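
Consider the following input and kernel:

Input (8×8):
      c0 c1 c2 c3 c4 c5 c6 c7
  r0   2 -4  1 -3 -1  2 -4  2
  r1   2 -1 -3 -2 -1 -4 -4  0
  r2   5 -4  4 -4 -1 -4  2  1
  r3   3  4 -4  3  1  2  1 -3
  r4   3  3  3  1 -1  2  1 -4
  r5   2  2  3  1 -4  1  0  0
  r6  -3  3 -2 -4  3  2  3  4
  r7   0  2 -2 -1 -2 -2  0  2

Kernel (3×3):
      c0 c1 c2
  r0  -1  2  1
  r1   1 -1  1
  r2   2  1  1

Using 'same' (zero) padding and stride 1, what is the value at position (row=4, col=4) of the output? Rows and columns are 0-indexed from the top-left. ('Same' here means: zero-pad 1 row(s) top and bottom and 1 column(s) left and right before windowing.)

The receptive field on the zero-padded input at this output position is [3 1 2 / 1 -1 2 / 1 -4 1]. Elementwise product with the kernel and sum: 3·-1 + 1·2 + 2·1 + 1·1 + -1·-1 + 2·1 + 1·2 + -4·1 + 1·1.

4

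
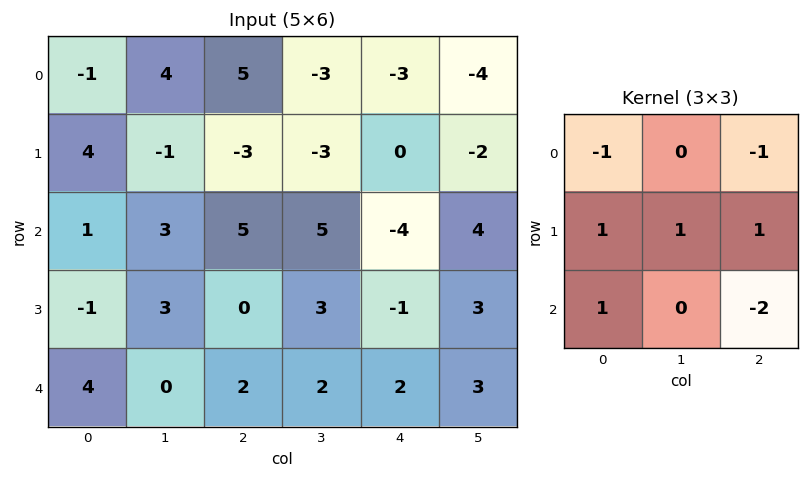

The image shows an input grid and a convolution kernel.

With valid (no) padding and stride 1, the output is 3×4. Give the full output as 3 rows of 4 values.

Output[0,0]: The receptive field on the input at this output position is [-1 4 5 / 4 -1 -3 / 1 3 5]. Elementwise product with the kernel and sum: -1·-1 + 5·-1 + 4·1 + -1·1 + -3·1 + 1·1 + 5·-2.

-13 -15 5 -1
7 14 11 7
-4 -6 -1 -8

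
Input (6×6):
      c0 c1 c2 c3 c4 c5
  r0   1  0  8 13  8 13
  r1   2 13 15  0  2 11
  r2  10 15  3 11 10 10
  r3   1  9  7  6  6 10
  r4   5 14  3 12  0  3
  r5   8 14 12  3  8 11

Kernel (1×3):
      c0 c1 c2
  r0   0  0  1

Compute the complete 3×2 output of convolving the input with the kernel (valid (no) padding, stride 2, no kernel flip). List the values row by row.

Output[0,0]: The receptive field on the input at this output position is [1 0 8]. Elementwise product with the kernel and sum: 8·1.
Output[0,1]: The receptive field on the input at this output position is [8 13 8]. Elementwise product with the kernel and sum: 8·1.

8 8
3 10
3 0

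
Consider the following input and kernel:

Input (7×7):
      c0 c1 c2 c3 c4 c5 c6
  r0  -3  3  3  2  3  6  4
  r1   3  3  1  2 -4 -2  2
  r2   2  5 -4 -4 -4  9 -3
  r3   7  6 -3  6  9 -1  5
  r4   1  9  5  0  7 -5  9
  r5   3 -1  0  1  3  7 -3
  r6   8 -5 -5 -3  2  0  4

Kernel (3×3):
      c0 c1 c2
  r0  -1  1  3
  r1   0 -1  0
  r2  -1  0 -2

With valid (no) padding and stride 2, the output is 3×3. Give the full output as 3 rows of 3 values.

18 18 27
-26 -37 -20
26 16 -2

Output[0,0]: The receptive field on the input at this output position is [-3 3 3 / 3 3 1 / 2 5 -4]. Elementwise product with the kernel and sum: -3·-1 + 3·1 + 3·3 + 3·-1 + 2·-1 + -4·-2.
Output[0,1]: The receptive field on the input at this output position is [3 2 3 / 1 2 -4 / -4 -4 -4]. Elementwise product with the kernel and sum: 3·-1 + 2·1 + 3·3 + 2·-1 + -4·-1 + -4·-2.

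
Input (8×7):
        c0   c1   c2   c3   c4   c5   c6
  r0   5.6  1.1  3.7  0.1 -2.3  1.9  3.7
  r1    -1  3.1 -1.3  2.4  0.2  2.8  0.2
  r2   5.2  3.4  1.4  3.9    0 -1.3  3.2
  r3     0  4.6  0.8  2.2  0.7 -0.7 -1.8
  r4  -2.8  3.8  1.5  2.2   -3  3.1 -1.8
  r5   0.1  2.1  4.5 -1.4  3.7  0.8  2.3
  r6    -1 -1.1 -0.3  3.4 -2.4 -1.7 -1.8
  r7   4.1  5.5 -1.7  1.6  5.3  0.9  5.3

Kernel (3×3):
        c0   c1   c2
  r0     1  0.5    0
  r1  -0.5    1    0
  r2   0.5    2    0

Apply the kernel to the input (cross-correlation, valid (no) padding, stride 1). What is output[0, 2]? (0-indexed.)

The receptive field on the input at this output position is [3.7 0.1 -2.3 / -1.3 2.4 0.2 / 1.4 3.9 0]. Elementwise product with the kernel and sum: 3.7·1 + 0.1·0.5 + -1.3·-0.5 + 2.4·1 + 1.4·0.5 + 3.9·2.

15.3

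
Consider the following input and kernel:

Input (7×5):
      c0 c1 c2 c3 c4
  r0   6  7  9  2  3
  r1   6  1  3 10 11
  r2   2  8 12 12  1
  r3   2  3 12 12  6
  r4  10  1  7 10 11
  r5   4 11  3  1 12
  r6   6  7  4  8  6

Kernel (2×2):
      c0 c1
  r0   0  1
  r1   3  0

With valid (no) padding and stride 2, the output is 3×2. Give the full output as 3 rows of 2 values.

Output[0,0]: The receptive field on the input at this output position is [6 7 / 6 1]. Elementwise product with the kernel and sum: 7·1 + 6·3.

25 11
14 48
13 19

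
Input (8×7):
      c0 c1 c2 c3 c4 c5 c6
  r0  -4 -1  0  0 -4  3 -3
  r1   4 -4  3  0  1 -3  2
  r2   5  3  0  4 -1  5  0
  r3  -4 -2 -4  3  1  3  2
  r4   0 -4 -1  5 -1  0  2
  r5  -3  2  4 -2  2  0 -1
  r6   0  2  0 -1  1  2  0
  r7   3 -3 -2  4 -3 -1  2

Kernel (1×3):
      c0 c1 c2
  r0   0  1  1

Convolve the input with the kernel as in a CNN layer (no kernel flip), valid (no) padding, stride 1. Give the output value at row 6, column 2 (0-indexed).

0

The receptive field on the input at this output position is [0 -1 1]. Elementwise product with the kernel and sum: -1·1 + 1·1.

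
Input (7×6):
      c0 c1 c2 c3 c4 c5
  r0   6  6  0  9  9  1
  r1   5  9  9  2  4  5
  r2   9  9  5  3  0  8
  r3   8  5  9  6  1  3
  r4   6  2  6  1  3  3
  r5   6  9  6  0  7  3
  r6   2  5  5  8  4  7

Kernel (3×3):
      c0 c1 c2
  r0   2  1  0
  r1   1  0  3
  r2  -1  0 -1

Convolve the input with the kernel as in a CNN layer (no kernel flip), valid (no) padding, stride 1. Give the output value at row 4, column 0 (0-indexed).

The receptive field on the input at this output position is [6 2 6 / 6 9 6 / 2 5 5]. Elementwise product with the kernel and sum: 6·2 + 2·1 + 6·1 + 6·3 + 2·-1 + 5·-1.

31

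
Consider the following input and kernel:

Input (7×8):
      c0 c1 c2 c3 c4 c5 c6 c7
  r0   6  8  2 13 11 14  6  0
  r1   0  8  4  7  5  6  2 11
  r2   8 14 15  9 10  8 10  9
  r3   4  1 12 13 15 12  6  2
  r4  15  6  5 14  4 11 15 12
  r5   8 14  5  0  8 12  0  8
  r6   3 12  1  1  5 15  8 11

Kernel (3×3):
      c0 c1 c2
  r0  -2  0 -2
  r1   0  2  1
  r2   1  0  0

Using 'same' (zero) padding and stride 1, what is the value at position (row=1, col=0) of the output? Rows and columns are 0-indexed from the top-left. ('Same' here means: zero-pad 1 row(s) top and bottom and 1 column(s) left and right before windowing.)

The receptive field on the zero-padded input at this output position is [0 6 8 / 0 0 8 / 0 8 14]. Elementwise product with the kernel and sum: 0·-2 + 8·-2 + 0·2 + 8·1 + 0·1.

-8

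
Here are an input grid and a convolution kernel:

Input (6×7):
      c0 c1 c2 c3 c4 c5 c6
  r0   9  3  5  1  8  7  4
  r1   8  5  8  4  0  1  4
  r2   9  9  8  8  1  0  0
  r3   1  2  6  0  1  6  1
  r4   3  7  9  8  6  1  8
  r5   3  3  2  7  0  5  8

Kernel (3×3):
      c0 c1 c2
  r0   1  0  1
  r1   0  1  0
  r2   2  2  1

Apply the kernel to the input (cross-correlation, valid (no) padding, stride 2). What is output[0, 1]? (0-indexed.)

50

The receptive field on the input at this output position is [5 1 8 / 8 4 0 / 8 8 1]. Elementwise product with the kernel and sum: 5·1 + 8·1 + 4·1 + 8·2 + 8·2 + 1·1.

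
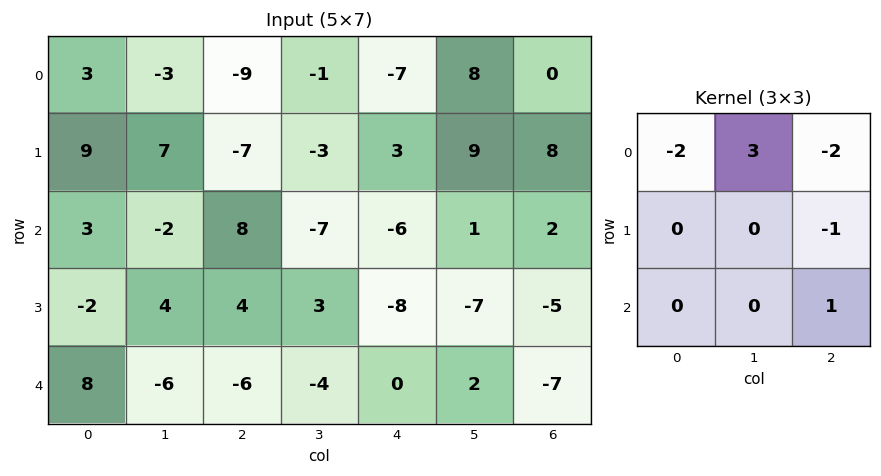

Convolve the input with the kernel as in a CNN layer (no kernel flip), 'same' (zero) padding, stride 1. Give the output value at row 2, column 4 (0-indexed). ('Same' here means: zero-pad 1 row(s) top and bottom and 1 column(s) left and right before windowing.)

-11

The receptive field on the zero-padded input at this output position is [-3 3 9 / -7 -6 1 / 3 -8 -7]. Elementwise product with the kernel and sum: -3·-2 + 3·3 + 9·-2 + 1·-1 + -7·1.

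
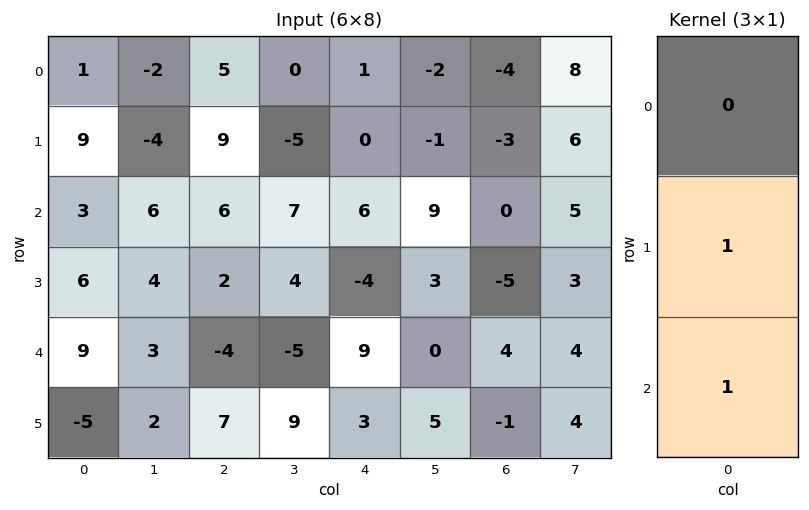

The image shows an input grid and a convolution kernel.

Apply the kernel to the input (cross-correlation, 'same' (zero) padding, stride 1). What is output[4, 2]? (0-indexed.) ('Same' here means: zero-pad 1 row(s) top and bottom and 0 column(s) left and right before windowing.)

3

The receptive field on the zero-padded input at this output position is [2 / -4 / 7]. Elementwise product with the kernel and sum: -4·1 + 7·1.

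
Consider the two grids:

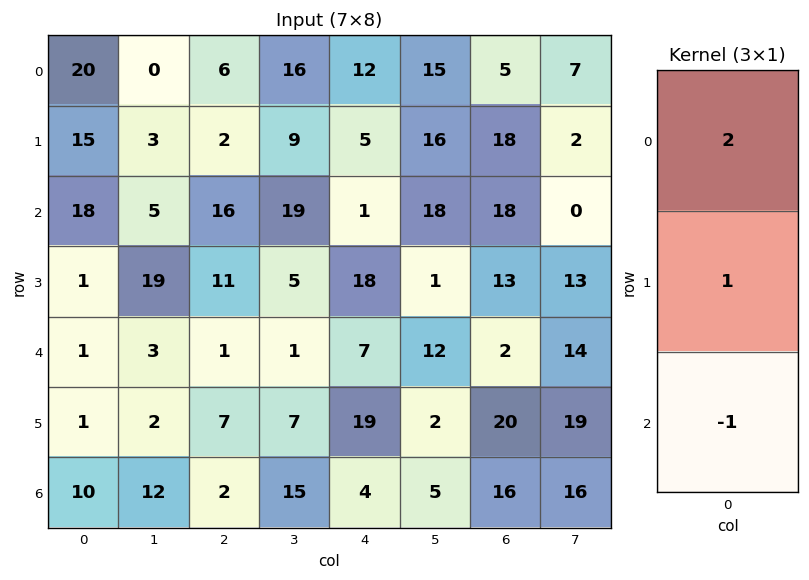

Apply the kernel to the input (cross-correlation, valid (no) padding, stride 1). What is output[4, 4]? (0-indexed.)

The receptive field on the input at this output position is [7 / 19 / 4]. Elementwise product with the kernel and sum: 7·2 + 19·1 + 4·-1.

29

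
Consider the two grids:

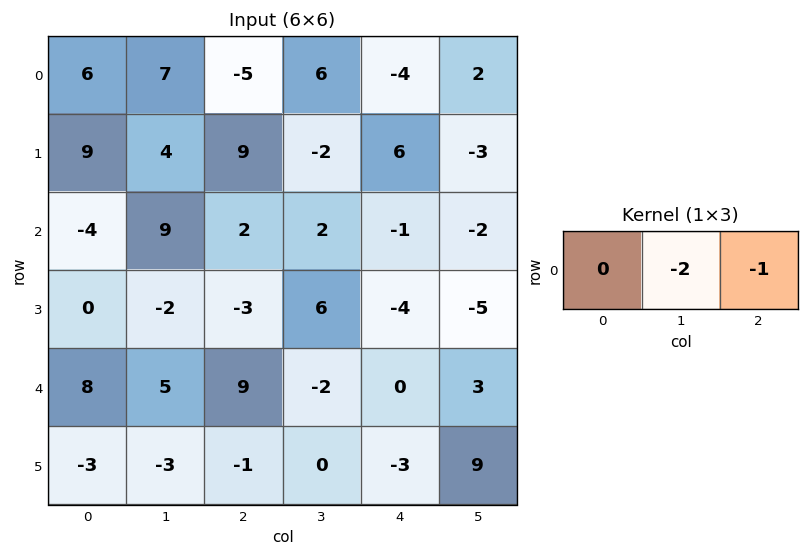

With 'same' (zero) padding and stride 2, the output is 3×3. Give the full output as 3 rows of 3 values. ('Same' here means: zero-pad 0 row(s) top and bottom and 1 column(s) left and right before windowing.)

-19 4 6
-1 -6 4
-21 -16 -3

Output[0,0]: The receptive field on the zero-padded input at this output position is [0 6 7]. Elementwise product with the kernel and sum: 6·-2 + 7·-1.
Output[0,1]: The receptive field on the zero-padded input at this output position is [7 -5 6]. Elementwise product with the kernel and sum: -5·-2 + 6·-1.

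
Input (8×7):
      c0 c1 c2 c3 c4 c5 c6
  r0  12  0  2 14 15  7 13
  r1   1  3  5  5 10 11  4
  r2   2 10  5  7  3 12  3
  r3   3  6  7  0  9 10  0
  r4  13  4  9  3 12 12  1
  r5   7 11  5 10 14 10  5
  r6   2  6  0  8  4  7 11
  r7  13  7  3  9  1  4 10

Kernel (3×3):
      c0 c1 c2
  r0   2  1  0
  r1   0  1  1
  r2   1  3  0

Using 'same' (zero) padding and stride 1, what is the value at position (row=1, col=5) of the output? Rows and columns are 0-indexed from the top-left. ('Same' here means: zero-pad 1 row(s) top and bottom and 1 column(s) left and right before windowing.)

91

The receptive field on the zero-padded input at this output position is [15 7 13 / 10 11 4 / 3 12 3]. Elementwise product with the kernel and sum: 15·2 + 7·1 + 11·1 + 4·1 + 3·1 + 12·3.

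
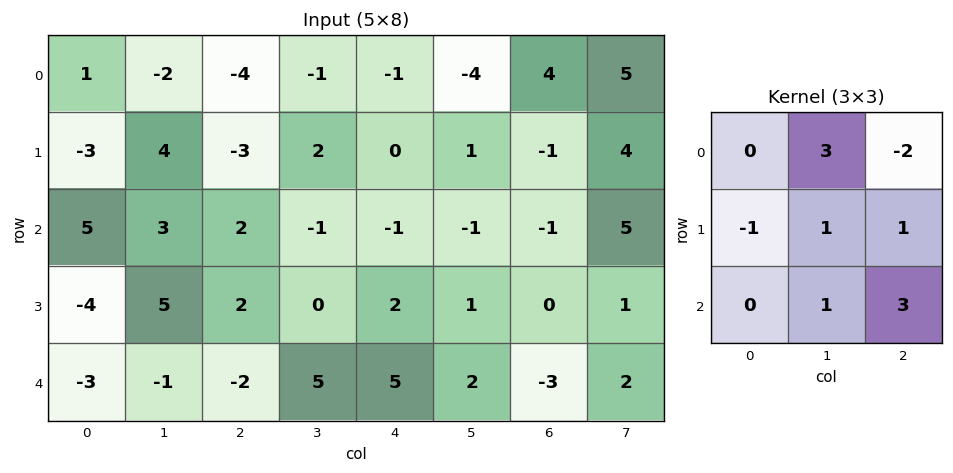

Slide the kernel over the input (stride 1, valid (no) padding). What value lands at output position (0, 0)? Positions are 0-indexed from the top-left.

15

The receptive field on the input at this output position is [1 -2 -4 / -3 4 -3 / 5 3 2]. Elementwise product with the kernel and sum: -2·3 + -4·-2 + -3·-1 + 4·1 + -3·1 + 3·1 + 2·3.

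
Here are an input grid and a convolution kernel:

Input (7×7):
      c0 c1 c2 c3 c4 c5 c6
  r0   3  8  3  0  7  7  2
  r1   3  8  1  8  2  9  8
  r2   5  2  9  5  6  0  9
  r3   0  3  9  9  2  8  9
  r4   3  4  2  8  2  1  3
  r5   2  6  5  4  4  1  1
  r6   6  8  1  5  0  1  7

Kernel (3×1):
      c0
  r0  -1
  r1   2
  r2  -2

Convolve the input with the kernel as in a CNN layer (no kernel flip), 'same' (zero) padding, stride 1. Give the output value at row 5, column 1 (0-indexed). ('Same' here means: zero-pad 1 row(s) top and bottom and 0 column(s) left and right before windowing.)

The receptive field on the zero-padded input at this output position is [4 / 6 / 8]. Elementwise product with the kernel and sum: 4·-1 + 6·2 + 8·-2.

-8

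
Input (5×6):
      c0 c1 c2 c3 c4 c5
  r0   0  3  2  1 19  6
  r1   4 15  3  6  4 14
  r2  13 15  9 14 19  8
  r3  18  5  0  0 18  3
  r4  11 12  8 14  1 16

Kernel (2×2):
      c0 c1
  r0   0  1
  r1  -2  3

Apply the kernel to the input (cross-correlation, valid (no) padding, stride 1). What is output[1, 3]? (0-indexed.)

33

The receptive field on the input at this output position is [6 4 / 14 19]. Elementwise product with the kernel and sum: 4·1 + 14·-2 + 19·3.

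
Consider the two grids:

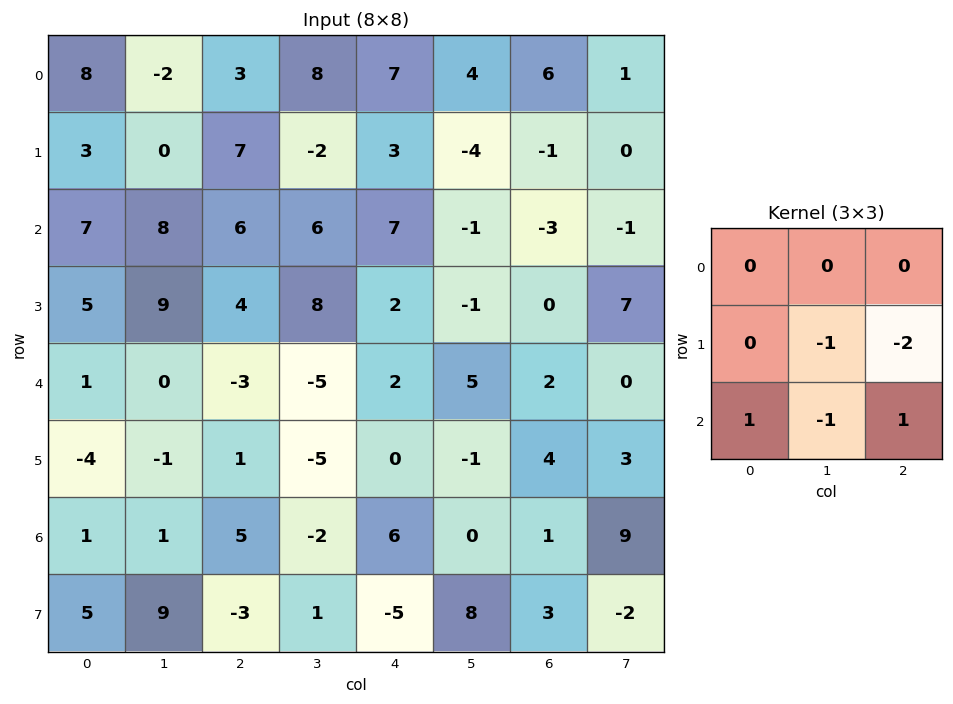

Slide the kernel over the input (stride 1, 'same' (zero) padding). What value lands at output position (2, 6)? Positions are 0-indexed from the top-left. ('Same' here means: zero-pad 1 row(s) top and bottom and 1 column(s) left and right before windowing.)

11

The receptive field on the zero-padded input at this output position is [-4 -1 0 / -1 -3 -1 / -1 0 7]. Elementwise product with the kernel and sum: -3·-1 + -1·-2 + -1·1 + 0·-1 + 7·1.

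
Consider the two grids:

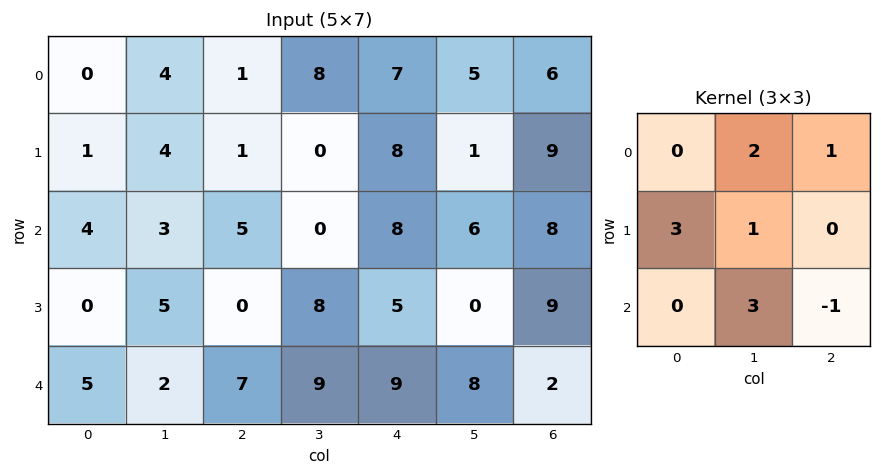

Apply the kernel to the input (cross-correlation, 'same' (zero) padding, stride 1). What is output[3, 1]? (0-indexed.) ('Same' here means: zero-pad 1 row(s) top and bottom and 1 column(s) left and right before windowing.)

15

The receptive field on the zero-padded input at this output position is [4 3 5 / 0 5 0 / 5 2 7]. Elementwise product with the kernel and sum: 3·2 + 5·1 + 0·3 + 5·1 + 2·3 + 7·-1.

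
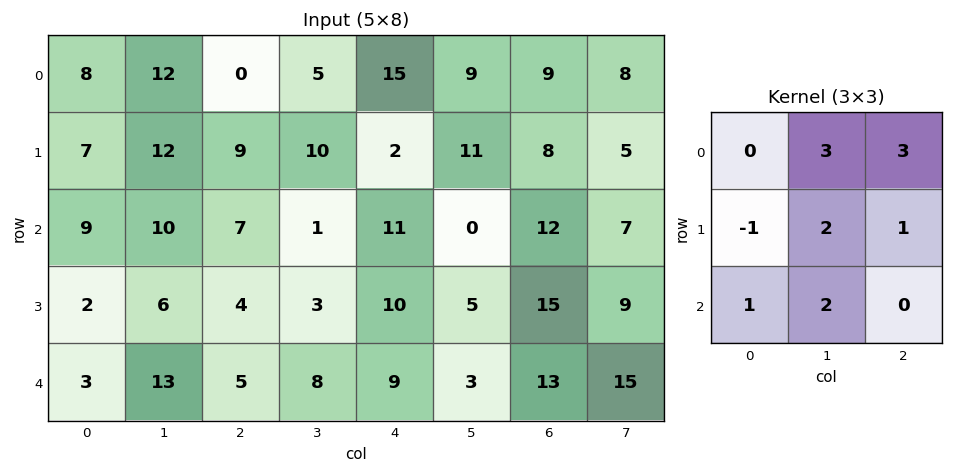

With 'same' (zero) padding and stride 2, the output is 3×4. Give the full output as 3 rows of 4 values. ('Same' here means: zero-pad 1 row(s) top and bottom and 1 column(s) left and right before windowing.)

Output[0,0]: The receptive field on the zero-padded input at this output position is [0 0 0 / 0 8 12 / 0 7 12]. Elementwise product with the kernel and sum: 0·3 + 0·3 + 0·-1 + 8·2 + 12·1 + 0·1 + 7·2.
Output[0,1]: The receptive field on the zero-padded input at this output position is [0 0 0 / 12 0 5 / 12 9 10]. Elementwise product with the kernel and sum: 0·3 + 0·3 + 12·-1 + 0·2 + 5·1 + 12·1 + 9·2.

42 23 48 44
89 76 83 105
43 26 58 110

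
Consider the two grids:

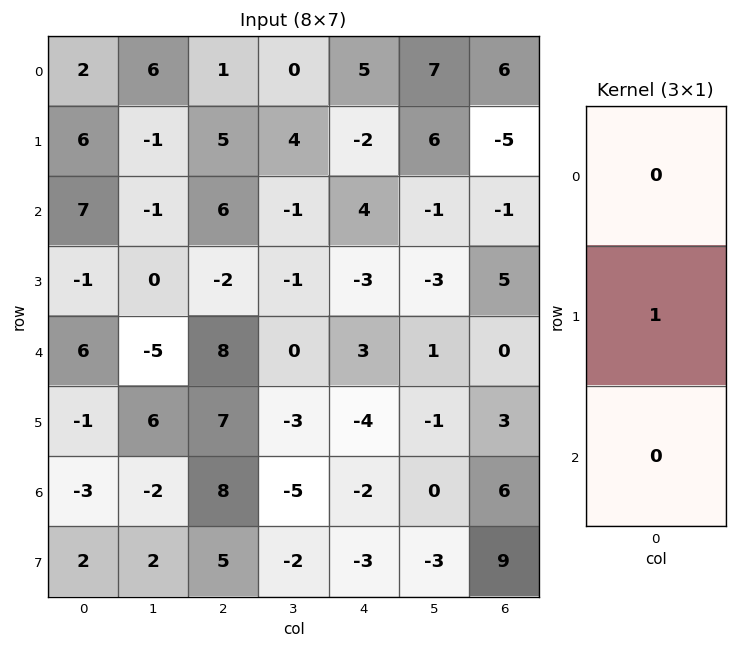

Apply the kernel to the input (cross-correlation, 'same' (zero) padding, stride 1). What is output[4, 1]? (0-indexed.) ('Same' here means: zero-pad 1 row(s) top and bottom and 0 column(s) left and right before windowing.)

The receptive field on the zero-padded input at this output position is [0 / -5 / 6]. Elementwise product with the kernel and sum: -5·1.

-5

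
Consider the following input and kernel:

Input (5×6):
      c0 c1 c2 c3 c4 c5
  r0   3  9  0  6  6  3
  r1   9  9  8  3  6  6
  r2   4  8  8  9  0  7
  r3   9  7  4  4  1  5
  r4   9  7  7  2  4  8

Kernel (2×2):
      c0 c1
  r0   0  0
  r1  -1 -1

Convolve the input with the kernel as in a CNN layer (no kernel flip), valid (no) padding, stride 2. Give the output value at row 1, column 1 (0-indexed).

The receptive field on the input at this output position is [8 9 / 4 4]. Elementwise product with the kernel and sum: 4·-1 + 4·-1.

-8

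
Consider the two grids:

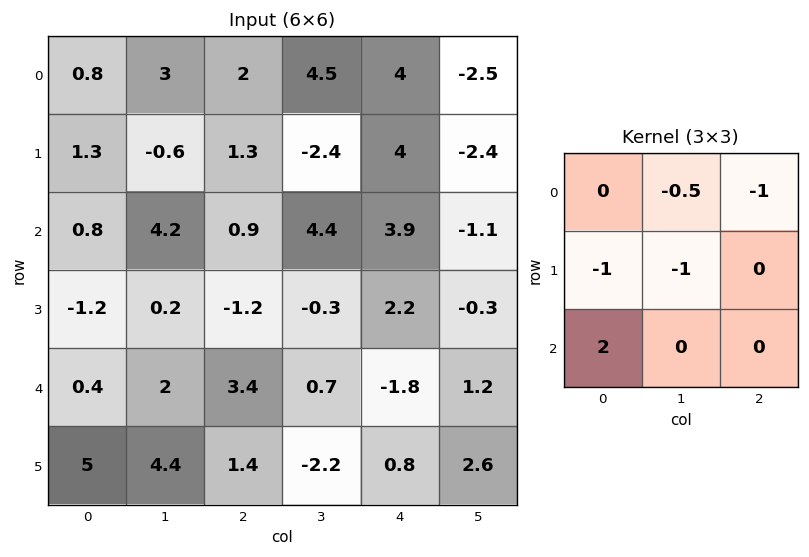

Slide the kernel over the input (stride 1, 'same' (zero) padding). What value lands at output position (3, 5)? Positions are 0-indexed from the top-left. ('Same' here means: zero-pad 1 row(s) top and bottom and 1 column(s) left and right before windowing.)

-4.95

The receptive field on the zero-padded input at this output position is [3.9 -1.1 0 / 2.2 -0.3 0 / -1.8 1.2 0]. Elementwise product with the kernel and sum: -1.1·-0.5 + 0·-1 + 2.2·-1 + -0.3·-1 + -1.8·2.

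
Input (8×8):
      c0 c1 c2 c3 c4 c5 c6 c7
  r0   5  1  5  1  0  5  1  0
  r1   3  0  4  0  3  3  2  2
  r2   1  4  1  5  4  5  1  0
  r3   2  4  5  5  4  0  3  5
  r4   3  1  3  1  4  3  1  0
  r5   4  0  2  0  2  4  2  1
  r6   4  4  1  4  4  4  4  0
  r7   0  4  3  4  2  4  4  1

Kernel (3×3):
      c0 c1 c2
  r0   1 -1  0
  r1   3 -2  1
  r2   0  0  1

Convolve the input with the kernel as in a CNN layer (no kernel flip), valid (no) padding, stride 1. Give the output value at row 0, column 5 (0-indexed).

The receptive field on the input at this output position is [5 1 0 / 3 2 2 / 5 1 0]. Elementwise product with the kernel and sum: 5·1 + 1·-1 + 3·3 + 2·-2 + 2·1 + 0·1.

11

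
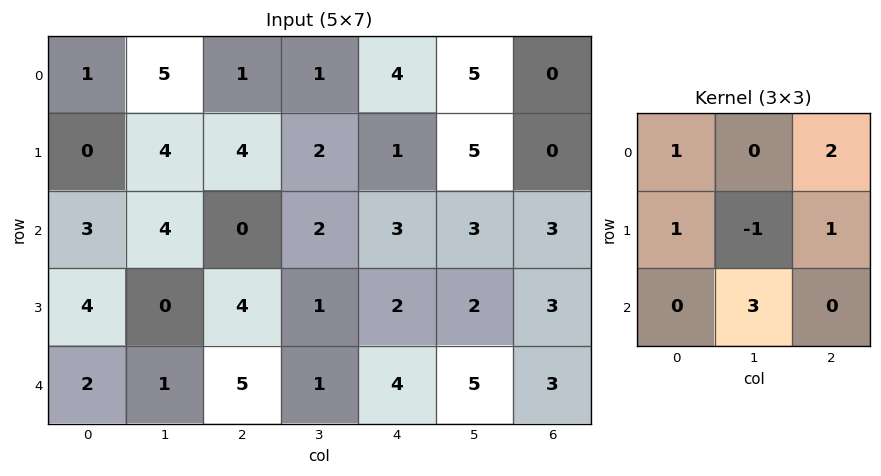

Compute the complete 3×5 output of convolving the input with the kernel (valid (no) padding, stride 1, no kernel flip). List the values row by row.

15 9 18 26 9
7 26 10 20 10
14 20 14 21 27

Output[0,0]: The receptive field on the input at this output position is [1 5 1 / 0 4 4 / 3 4 0]. Elementwise product with the kernel and sum: 1·1 + 1·2 + 0·1 + 4·-1 + 4·1 + 4·3.
Output[0,1]: The receptive field on the input at this output position is [5 1 1 / 4 4 2 / 4 0 2]. Elementwise product with the kernel and sum: 5·1 + 1·2 + 4·1 + 4·-1 + 2·1 + 0·3.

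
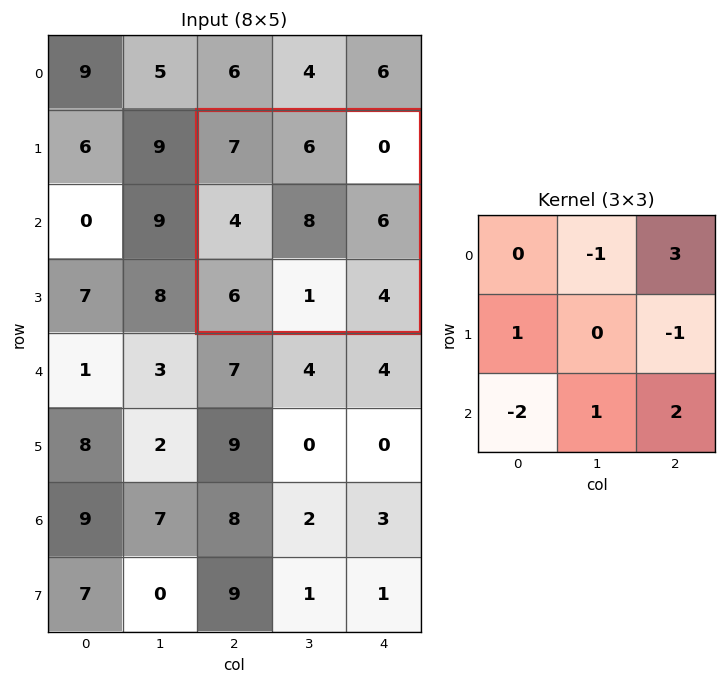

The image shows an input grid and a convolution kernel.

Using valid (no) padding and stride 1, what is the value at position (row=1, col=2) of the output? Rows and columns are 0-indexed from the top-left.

The receptive field on the input at this output position is [7 6 0 / 4 8 6 / 6 1 4]. Elementwise product with the kernel and sum: 6·-1 + 0·3 + 4·1 + 6·-1 + 6·-2 + 1·1 + 4·2.

-11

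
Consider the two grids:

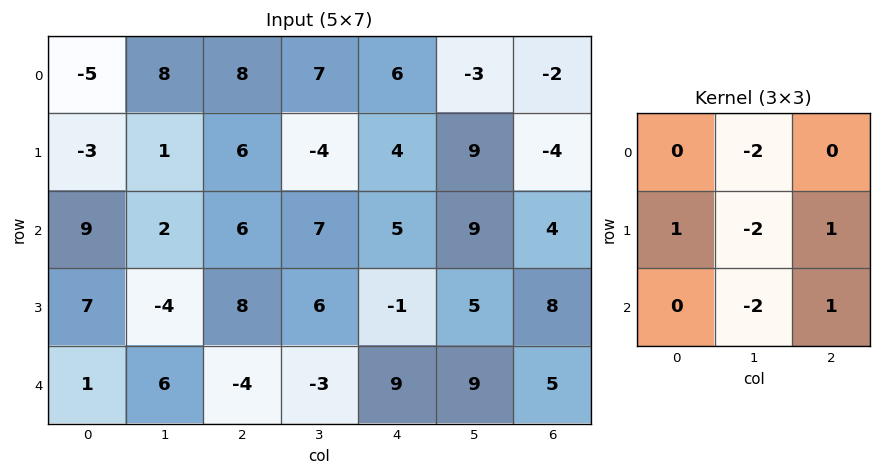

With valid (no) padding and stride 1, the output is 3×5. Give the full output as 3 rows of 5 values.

-13 -36 -5 -16 -26
25 -25 -8 5 -29
3 -21 -4 -6 -34

Output[0,0]: The receptive field on the input at this output position is [-5 8 8 / -3 1 6 / 9 2 6]. Elementwise product with the kernel and sum: 8·-2 + -3·1 + 1·-2 + 6·1 + 2·-2 + 6·1.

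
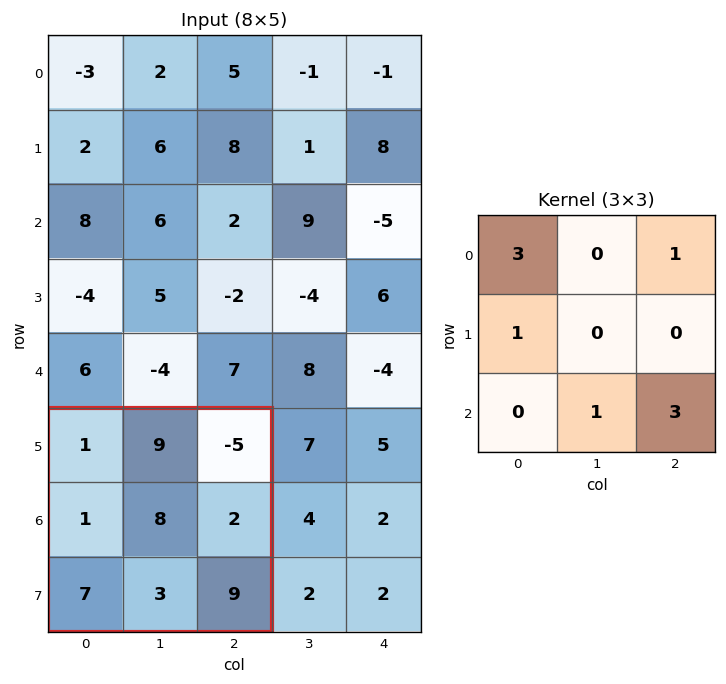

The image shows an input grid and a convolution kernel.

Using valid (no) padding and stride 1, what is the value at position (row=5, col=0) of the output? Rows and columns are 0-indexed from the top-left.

The receptive field on the input at this output position is [1 9 -5 / 1 8 2 / 7 3 9]. Elementwise product with the kernel and sum: 1·3 + -5·1 + 1·1 + 3·1 + 9·3.

29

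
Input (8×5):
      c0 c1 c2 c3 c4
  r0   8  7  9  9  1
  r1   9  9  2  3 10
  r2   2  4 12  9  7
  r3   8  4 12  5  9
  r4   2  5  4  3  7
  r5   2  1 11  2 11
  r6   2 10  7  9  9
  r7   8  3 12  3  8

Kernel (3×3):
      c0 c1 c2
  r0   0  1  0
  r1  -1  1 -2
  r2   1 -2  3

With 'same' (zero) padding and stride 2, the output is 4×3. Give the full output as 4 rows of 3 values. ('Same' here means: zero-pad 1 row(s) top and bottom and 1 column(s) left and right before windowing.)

3 -2 -25
-1 -13 -5
-1 -10 -7
-23 -22 -2

Output[0,0]: The receptive field on the zero-padded input at this output position is [0 0 0 / 0 8 7 / 0 9 9]. Elementwise product with the kernel and sum: 0·1 + 0·-1 + 8·1 + 7·-2 + 0·1 + 9·-2 + 9·3.
Output[0,1]: The receptive field on the zero-padded input at this output position is [0 0 0 / 7 9 9 / 9 2 3]. Elementwise product with the kernel and sum: 0·1 + 7·-1 + 9·1 + 9·-2 + 9·1 + 2·-2 + 3·3.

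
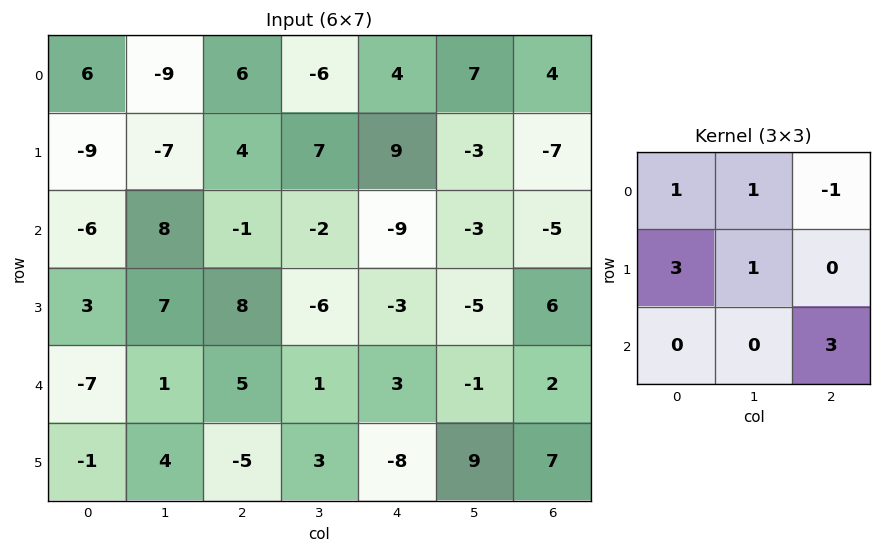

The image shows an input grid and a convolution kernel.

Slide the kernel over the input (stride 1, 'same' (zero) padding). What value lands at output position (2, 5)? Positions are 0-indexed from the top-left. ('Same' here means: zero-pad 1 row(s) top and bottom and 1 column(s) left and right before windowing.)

The receptive field on the zero-padded input at this output position is [9 -3 -7 / -9 -3 -5 / -3 -5 6]. Elementwise product with the kernel and sum: 9·1 + -3·1 + -7·-1 + -9·3 + -3·1 + 6·3.

1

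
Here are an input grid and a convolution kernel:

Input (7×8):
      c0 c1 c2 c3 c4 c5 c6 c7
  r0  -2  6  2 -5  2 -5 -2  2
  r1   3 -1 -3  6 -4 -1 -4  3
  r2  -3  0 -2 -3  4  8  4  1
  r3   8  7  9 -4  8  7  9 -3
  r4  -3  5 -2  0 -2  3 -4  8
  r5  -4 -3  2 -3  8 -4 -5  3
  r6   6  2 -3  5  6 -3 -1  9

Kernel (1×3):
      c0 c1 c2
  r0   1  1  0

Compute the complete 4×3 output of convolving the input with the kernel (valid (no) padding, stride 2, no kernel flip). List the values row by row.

4 -3 -3
-3 -5 12
2 -2 1
8 2 3

Output[0,0]: The receptive field on the input at this output position is [-2 6 2]. Elementwise product with the kernel and sum: -2·1 + 6·1.
Output[0,1]: The receptive field on the input at this output position is [2 -5 2]. Elementwise product with the kernel and sum: 2·1 + -5·1.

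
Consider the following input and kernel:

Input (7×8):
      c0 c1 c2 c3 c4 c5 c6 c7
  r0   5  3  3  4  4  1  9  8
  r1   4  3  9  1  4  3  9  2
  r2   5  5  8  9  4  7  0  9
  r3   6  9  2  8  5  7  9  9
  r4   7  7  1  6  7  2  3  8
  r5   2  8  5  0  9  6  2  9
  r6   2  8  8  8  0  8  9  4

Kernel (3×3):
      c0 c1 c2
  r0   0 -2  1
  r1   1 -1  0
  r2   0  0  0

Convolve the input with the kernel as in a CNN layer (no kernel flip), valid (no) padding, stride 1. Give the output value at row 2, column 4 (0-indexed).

-16

The receptive field on the input at this output position is [4 7 0 / 5 7 9 / 7 2 3]. Elementwise product with the kernel and sum: 7·-2 + 0·1 + 5·1 + 7·-1.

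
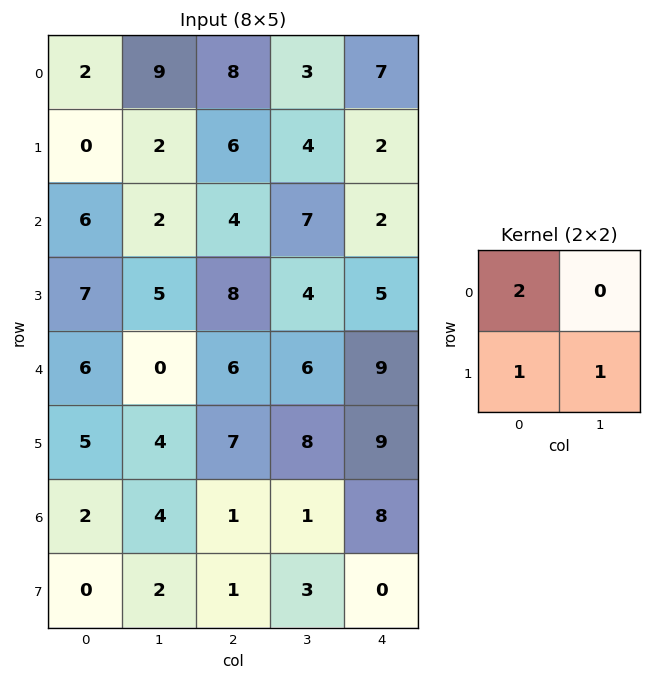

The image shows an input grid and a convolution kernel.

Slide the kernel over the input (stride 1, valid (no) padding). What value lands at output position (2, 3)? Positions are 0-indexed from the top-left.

The receptive field on the input at this output position is [7 2 / 4 5]. Elementwise product with the kernel and sum: 7·2 + 4·1 + 5·1.

23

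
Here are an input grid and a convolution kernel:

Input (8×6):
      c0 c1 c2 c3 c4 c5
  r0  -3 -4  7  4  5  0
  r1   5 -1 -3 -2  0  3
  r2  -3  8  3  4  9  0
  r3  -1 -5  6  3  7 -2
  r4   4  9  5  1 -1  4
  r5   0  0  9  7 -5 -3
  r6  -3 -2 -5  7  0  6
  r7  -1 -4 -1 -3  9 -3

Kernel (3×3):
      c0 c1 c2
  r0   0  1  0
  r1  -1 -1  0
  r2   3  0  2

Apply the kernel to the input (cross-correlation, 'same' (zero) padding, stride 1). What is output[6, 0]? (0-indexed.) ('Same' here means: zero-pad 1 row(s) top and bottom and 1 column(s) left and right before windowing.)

The receptive field on the zero-padded input at this output position is [0 0 0 / 0 -3 -2 / 0 -1 -4]. Elementwise product with the kernel and sum: 0·1 + 0·-1 + -3·-1 + 0·3 + -4·2.

-5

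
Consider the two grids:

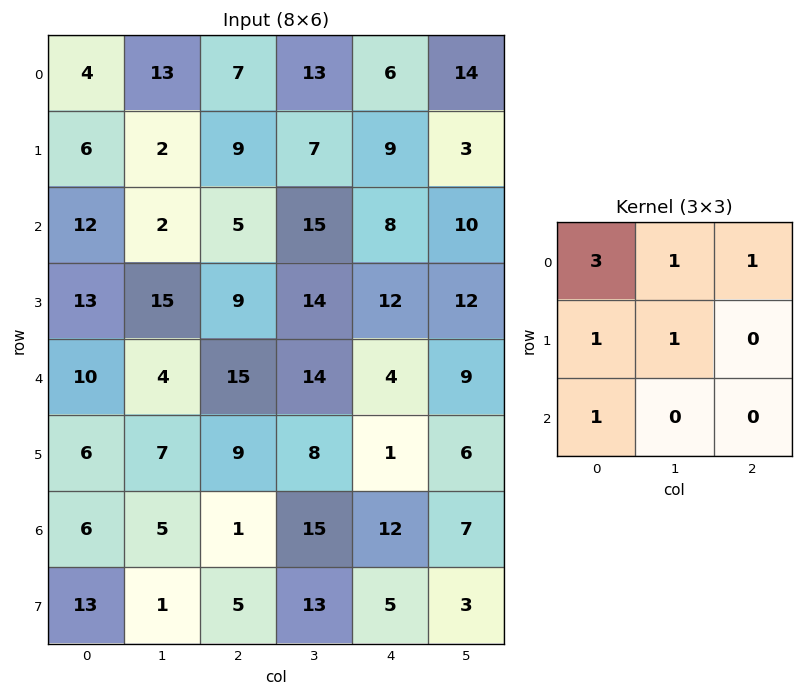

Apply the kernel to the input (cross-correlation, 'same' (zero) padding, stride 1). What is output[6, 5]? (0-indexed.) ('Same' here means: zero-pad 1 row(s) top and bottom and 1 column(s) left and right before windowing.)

The receptive field on the zero-padded input at this output position is [1 6 0 / 12 7 0 / 5 3 0]. Elementwise product with the kernel and sum: 1·3 + 6·1 + 0·1 + 12·1 + 7·1 + 5·1.

33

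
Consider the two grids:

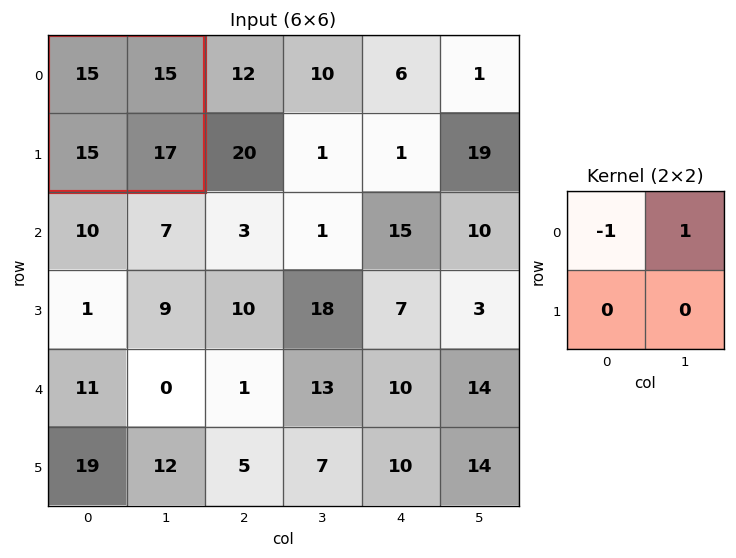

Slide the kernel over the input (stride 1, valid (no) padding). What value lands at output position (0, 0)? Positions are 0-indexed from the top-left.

The receptive field on the input at this output position is [15 15 / 15 17]. Elementwise product with the kernel and sum: 15·-1 + 15·1.

0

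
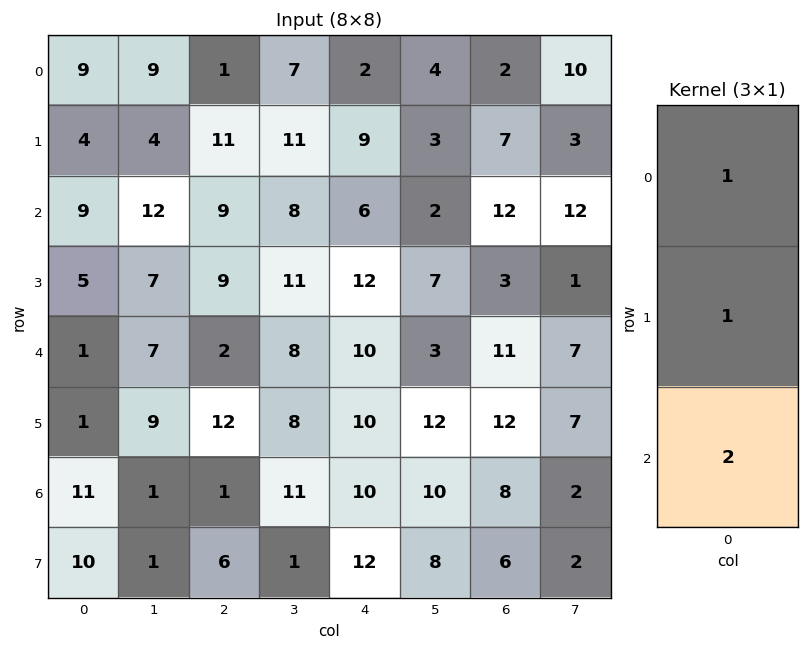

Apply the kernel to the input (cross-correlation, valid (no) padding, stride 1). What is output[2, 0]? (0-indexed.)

The receptive field on the input at this output position is [9 / 5 / 1]. Elementwise product with the kernel and sum: 9·1 + 5·1 + 1·2.

16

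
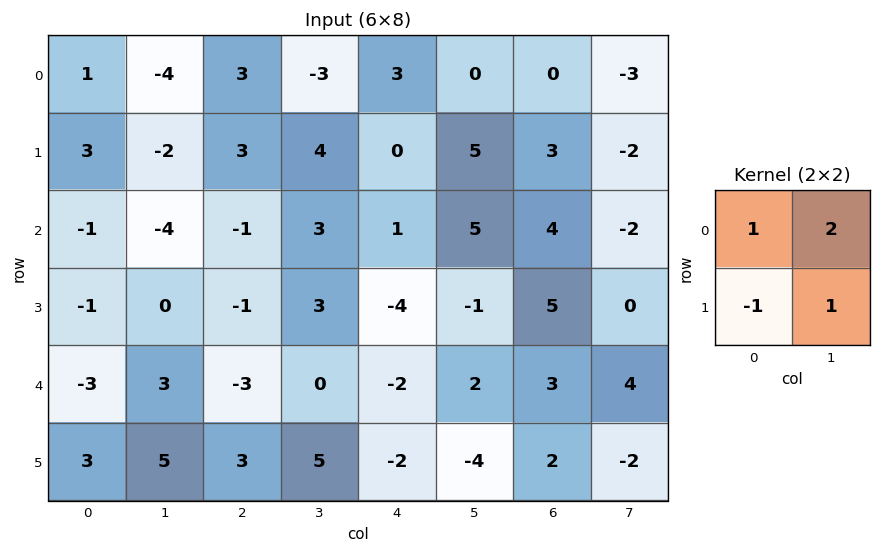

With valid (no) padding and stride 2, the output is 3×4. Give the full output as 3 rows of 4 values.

-12 -2 8 -11
-8 9 14 -5
5 -1 0 7

Output[0,0]: The receptive field on the input at this output position is [1 -4 / 3 -2]. Elementwise product with the kernel and sum: 1·1 + -4·2 + 3·-1 + -2·1.
Output[0,1]: The receptive field on the input at this output position is [3 -3 / 3 4]. Elementwise product with the kernel and sum: 3·1 + -3·2 + 3·-1 + 4·1.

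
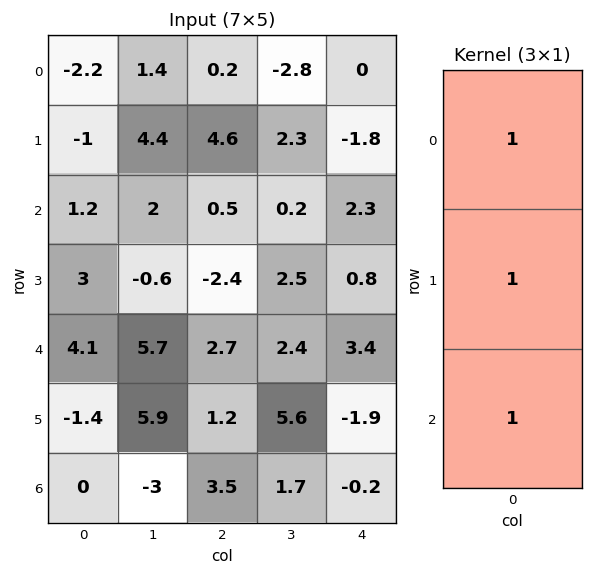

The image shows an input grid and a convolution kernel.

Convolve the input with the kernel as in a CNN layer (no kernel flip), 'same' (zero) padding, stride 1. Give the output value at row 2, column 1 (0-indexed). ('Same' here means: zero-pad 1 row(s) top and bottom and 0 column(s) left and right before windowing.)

The receptive field on the zero-padded input at this output position is [4.4 / 2 / -0.6]. Elementwise product with the kernel and sum: 4.4·1 + 2·1 + -0.6·1.

5.8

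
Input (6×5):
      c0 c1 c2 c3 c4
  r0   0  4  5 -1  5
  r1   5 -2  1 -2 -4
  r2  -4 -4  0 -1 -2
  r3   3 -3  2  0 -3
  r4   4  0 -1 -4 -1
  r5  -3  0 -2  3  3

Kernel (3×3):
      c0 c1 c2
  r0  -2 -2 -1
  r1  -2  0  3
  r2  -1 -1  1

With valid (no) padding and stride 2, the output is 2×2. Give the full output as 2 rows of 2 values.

-12 -28
11 -5

Output[0,0]: The receptive field on the input at this output position is [0 4 5 / 5 -2 1 / -4 -4 0]. Elementwise product with the kernel and sum: 0·-2 + 4·-2 + 5·-1 + 5·-2 + 1·3 + -4·-1 + -4·-1 + 0·1.
Output[0,1]: The receptive field on the input at this output position is [5 -1 5 / 1 -2 -4 / 0 -1 -2]. Elementwise product with the kernel and sum: 5·-2 + -1·-2 + 5·-1 + 1·-2 + -4·3 + 0·-1 + -1·-1 + -2·1.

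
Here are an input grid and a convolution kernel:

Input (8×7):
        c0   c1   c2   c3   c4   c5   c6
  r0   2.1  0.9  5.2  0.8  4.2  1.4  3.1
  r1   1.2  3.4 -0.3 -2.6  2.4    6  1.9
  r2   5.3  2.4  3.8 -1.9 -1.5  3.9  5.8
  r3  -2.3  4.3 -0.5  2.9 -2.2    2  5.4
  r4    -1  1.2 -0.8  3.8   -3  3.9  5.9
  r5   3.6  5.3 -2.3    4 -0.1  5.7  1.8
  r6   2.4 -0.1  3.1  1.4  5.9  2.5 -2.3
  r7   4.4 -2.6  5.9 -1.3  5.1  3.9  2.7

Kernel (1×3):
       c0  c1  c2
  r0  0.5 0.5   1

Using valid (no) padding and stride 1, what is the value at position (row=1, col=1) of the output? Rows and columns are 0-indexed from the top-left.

The receptive field on the input at this output position is [3.4 -0.3 -2.6]. Elementwise product with the kernel and sum: 3.4·0.5 + -0.3·0.5 + -2.6·1.

-1.05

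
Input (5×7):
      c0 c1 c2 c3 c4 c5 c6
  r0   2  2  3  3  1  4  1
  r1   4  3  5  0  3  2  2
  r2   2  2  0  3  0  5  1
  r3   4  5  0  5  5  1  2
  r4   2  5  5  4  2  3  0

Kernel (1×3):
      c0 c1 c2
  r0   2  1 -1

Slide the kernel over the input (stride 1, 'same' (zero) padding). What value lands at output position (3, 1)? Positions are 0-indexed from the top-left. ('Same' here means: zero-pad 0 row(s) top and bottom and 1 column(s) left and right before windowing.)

13

The receptive field on the zero-padded input at this output position is [4 5 0]. Elementwise product with the kernel and sum: 4·2 + 5·1 + 0·-1.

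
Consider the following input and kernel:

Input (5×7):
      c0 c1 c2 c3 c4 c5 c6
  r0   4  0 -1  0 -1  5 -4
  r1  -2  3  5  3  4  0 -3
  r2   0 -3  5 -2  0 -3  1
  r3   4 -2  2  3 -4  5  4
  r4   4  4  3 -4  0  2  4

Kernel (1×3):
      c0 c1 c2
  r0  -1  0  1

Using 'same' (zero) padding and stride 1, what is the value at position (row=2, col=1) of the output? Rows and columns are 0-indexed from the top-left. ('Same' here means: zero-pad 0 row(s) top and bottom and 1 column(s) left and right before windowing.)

The receptive field on the zero-padded input at this output position is [0 -3 5]. Elementwise product with the kernel and sum: 0·-1 + 5·1.

5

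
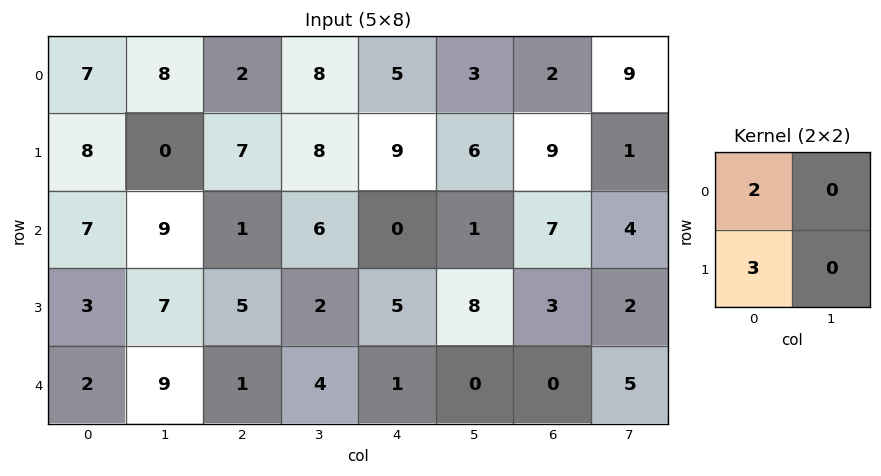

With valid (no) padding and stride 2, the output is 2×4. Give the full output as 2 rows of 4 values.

38 25 37 31
23 17 15 23

Output[0,0]: The receptive field on the input at this output position is [7 8 / 8 0]. Elementwise product with the kernel and sum: 7·2 + 8·3.
Output[0,1]: The receptive field on the input at this output position is [2 8 / 7 8]. Elementwise product with the kernel and sum: 2·2 + 7·3.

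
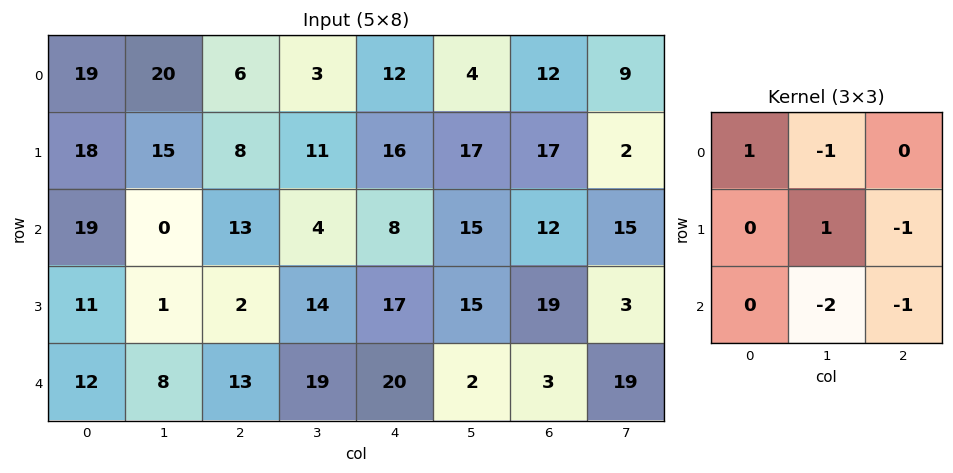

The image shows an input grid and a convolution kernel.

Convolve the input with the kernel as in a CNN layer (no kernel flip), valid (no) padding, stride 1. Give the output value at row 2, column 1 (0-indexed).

The receptive field on the input at this output position is [0 13 4 / 1 2 14 / 8 13 19]. Elementwise product with the kernel and sum: 0·1 + 13·-1 + 2·1 + 14·-1 + 13·-2 + 19·-1.

-70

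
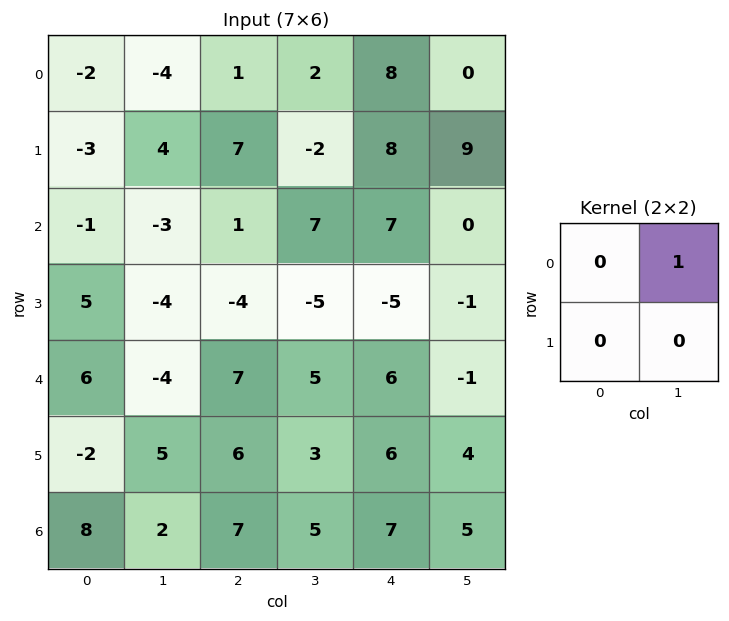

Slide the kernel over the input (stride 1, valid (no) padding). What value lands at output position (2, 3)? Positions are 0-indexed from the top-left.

7

The receptive field on the input at this output position is [7 7 / -5 -5]. Elementwise product with the kernel and sum: 7·1.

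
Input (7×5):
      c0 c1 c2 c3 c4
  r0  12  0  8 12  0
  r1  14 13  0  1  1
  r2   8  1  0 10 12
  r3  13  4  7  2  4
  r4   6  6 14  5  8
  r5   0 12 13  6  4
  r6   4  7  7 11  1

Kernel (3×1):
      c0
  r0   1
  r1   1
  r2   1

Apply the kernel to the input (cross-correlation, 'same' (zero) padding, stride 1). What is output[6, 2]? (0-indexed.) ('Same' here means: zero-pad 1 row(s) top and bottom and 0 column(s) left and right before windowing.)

20

The receptive field on the zero-padded input at this output position is [13 / 7 / 0]. Elementwise product with the kernel and sum: 13·1 + 7·1 + 0·1.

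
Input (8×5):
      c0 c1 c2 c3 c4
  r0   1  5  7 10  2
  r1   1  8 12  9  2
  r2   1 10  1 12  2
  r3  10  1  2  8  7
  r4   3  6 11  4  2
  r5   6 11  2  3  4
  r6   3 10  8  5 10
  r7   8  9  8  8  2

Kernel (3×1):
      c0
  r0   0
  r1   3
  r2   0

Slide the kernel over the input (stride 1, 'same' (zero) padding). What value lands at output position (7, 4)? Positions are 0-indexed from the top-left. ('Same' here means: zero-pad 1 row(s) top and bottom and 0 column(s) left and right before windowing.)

6

The receptive field on the zero-padded input at this output position is [10 / 2 / 0]. Elementwise product with the kernel and sum: 2·3.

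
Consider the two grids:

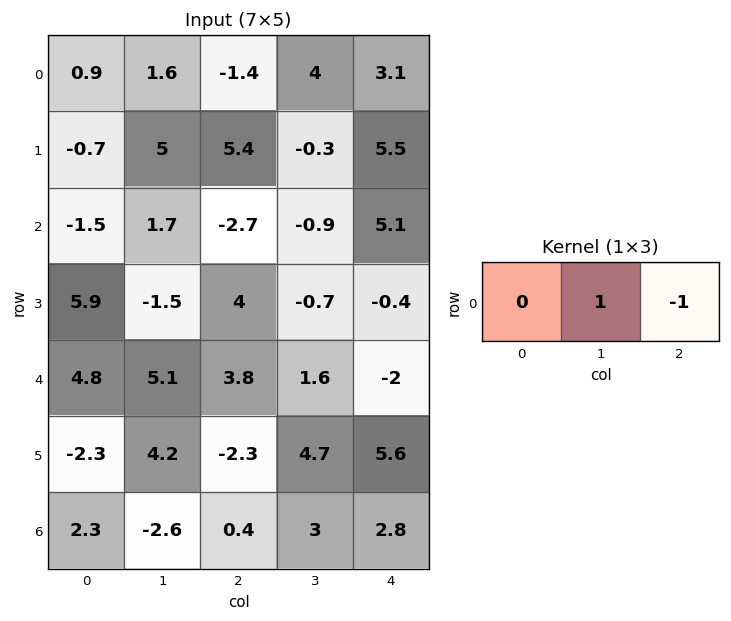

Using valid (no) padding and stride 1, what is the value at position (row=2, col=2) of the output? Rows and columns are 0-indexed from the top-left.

-6

The receptive field on the input at this output position is [-2.7 -0.9 5.1]. Elementwise product with the kernel and sum: -0.9·1 + 5.1·-1.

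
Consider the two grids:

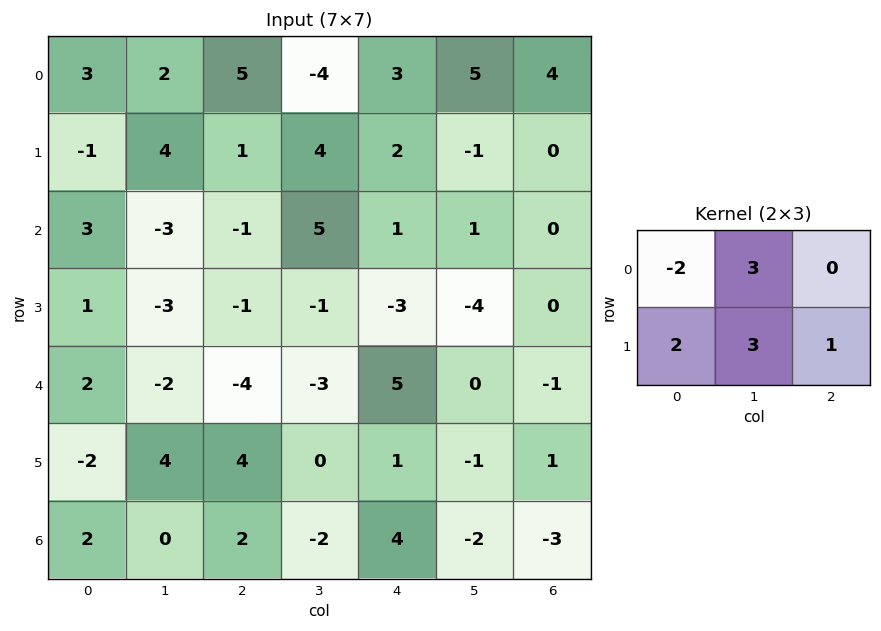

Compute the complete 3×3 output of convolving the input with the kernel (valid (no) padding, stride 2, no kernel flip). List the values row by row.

11 -6 10
-23 9 -17
2 8 -10

Output[0,0]: The receptive field on the input at this output position is [3 2 5 / -1 4 1]. Elementwise product with the kernel and sum: 3·-2 + 2·3 + -1·2 + 4·3 + 1·1.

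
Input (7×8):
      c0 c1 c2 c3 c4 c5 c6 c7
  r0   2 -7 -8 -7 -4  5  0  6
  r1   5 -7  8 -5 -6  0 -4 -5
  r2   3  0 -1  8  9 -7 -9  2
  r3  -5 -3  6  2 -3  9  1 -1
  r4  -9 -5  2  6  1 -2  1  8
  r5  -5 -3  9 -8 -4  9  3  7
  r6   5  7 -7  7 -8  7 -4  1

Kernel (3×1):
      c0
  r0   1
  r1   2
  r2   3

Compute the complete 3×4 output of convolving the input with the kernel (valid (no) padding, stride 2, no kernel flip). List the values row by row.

21 5 11 -35
-34 17 6 -4
-4 -1 -31 -5

Output[0,0]: The receptive field on the input at this output position is [2 / 5 / 3]. Elementwise product with the kernel and sum: 2·1 + 5·2 + 3·3.
Output[0,1]: The receptive field on the input at this output position is [-8 / 8 / -1]. Elementwise product with the kernel and sum: -8·1 + 8·2 + -1·3.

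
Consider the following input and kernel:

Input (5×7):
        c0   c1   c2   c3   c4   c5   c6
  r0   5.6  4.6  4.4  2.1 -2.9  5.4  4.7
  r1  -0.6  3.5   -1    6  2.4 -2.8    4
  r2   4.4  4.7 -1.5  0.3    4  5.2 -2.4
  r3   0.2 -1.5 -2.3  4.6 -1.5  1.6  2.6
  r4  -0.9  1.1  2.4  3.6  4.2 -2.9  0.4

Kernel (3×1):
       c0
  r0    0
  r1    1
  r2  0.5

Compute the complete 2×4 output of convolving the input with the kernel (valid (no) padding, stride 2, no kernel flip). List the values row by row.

Output[0,0]: The receptive field on the input at this output position is [5.6 / -0.6 / 4.4]. Elementwise product with the kernel and sum: -0.6·1 + 4.4·0.5.

1.6 -1.75 4.4 2.8
-0.25 -1.1 0.6 2.8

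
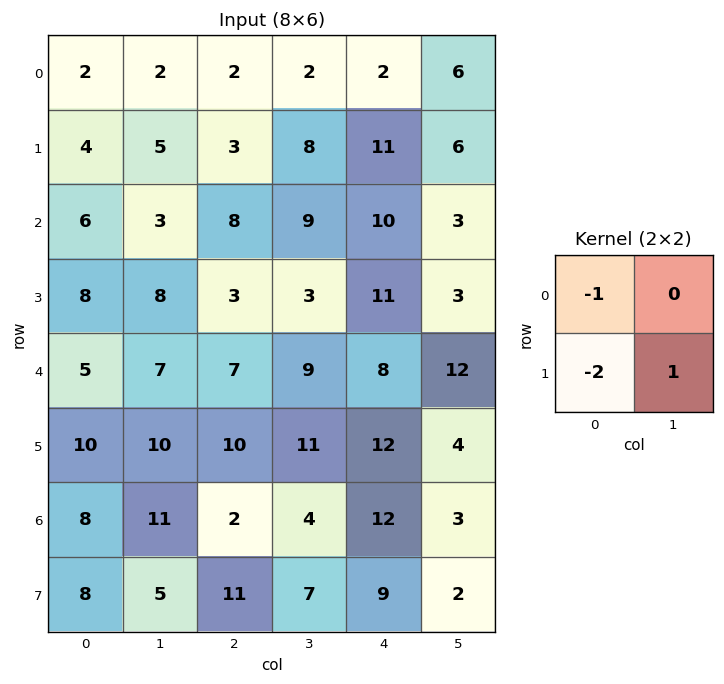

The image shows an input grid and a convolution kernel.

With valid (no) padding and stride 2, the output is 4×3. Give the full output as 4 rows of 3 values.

-5 0 -18
-14 -11 -29
-15 -16 -28
-19 -17 -28

Output[0,0]: The receptive field on the input at this output position is [2 2 / 4 5]. Elementwise product with the kernel and sum: 2·-1 + 4·-2 + 5·1.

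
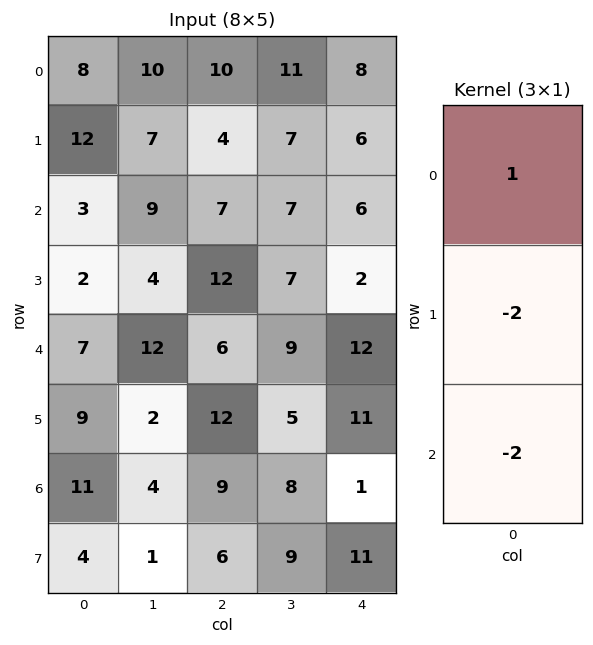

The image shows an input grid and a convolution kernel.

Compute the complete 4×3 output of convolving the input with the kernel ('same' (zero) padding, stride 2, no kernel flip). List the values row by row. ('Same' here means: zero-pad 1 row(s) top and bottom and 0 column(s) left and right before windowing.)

-40 -28 -28
2 -34 -10
-30 -24 -44
-21 -18 -13

Output[0,0]: The receptive field on the zero-padded input at this output position is [0 / 8 / 12]. Elementwise product with the kernel and sum: 0·1 + 8·-2 + 12·-2.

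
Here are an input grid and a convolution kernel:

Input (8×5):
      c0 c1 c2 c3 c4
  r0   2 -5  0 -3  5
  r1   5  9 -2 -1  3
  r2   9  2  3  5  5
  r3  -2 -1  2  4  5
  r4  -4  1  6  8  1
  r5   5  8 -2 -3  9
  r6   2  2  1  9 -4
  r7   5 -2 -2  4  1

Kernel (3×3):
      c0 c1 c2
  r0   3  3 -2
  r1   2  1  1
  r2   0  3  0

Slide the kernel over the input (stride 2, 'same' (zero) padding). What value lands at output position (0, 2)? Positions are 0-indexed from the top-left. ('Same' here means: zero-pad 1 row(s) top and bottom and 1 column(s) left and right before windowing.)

The receptive field on the zero-padded input at this output position is [0 0 0 / -3 5 0 / -1 3 0]. Elementwise product with the kernel and sum: 0·3 + 0·3 + 0·-2 + -3·2 + 5·1 + 0·1 + 3·3.

8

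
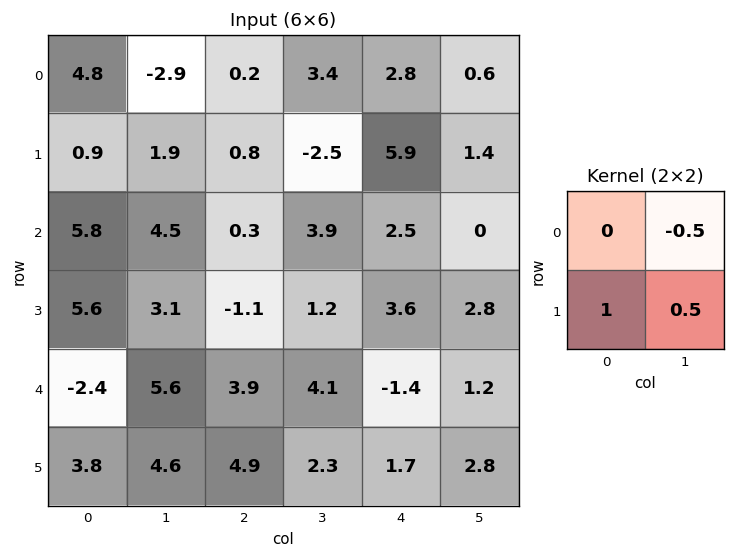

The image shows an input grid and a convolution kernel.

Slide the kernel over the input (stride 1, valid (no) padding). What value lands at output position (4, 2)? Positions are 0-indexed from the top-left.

4

The receptive field on the input at this output position is [3.9 4.1 / 4.9 2.3]. Elementwise product with the kernel and sum: 4.1·-0.5 + 4.9·1 + 2.3·0.5.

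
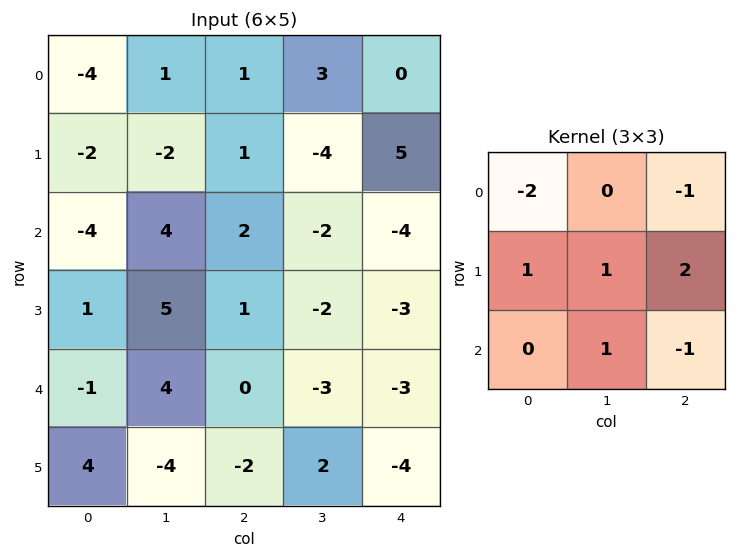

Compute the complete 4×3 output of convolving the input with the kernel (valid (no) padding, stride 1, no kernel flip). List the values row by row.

7 -10 7
11 13 -14
18 -1 -7
-2 -14 -2

Output[0,0]: The receptive field on the input at this output position is [-4 1 1 / -2 -2 1 / -4 4 2]. Elementwise product with the kernel and sum: -4·-2 + 1·-1 + -2·1 + -2·1 + 1·2 + 4·1 + 2·-1.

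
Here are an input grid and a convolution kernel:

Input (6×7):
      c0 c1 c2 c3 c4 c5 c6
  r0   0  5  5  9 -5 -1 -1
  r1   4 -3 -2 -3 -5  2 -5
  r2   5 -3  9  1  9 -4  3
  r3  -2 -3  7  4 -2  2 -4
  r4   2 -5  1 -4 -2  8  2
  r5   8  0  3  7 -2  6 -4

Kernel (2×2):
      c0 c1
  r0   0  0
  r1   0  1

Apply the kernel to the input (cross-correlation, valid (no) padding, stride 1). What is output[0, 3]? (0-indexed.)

-5

The receptive field on the input at this output position is [9 -5 / -3 -5]. Elementwise product with the kernel and sum: -5·1.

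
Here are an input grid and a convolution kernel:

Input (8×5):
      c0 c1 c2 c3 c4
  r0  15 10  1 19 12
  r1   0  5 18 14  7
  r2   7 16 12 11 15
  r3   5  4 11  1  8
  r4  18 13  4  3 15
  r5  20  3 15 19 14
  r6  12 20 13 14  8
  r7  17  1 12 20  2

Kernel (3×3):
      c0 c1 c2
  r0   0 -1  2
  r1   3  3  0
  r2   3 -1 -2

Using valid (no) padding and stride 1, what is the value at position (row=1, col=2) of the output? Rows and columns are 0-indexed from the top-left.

85

The receptive field on the input at this output position is [18 14 7 / 12 11 15 / 11 1 8]. Elementwise product with the kernel and sum: 14·-1 + 7·2 + 12·3 + 11·3 + 11·3 + 1·-1 + 8·-2.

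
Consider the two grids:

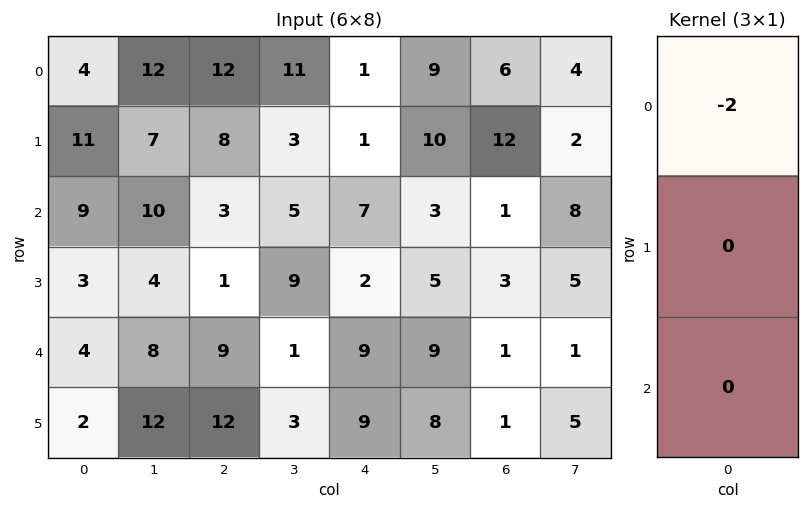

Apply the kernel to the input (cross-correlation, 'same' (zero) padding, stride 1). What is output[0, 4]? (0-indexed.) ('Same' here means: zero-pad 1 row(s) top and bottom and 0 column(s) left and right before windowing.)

0

The receptive field on the zero-padded input at this output position is [0 / 1 / 1]. Elementwise product with the kernel and sum: 0·-2.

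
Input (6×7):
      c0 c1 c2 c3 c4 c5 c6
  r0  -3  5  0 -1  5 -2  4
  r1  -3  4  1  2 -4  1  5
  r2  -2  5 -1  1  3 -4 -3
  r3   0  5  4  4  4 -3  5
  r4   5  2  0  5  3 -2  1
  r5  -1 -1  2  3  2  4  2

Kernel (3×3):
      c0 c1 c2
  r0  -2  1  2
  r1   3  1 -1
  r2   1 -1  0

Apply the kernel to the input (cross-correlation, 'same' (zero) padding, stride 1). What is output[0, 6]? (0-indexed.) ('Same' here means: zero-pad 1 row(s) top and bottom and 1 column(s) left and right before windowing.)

The receptive field on the zero-padded input at this output position is [0 0 0 / -2 4 0 / 1 5 0]. Elementwise product with the kernel and sum: 0·-2 + 0·1 + 0·2 + -2·3 + 4·1 + 0·-1 + 1·1 + 5·-1.

-6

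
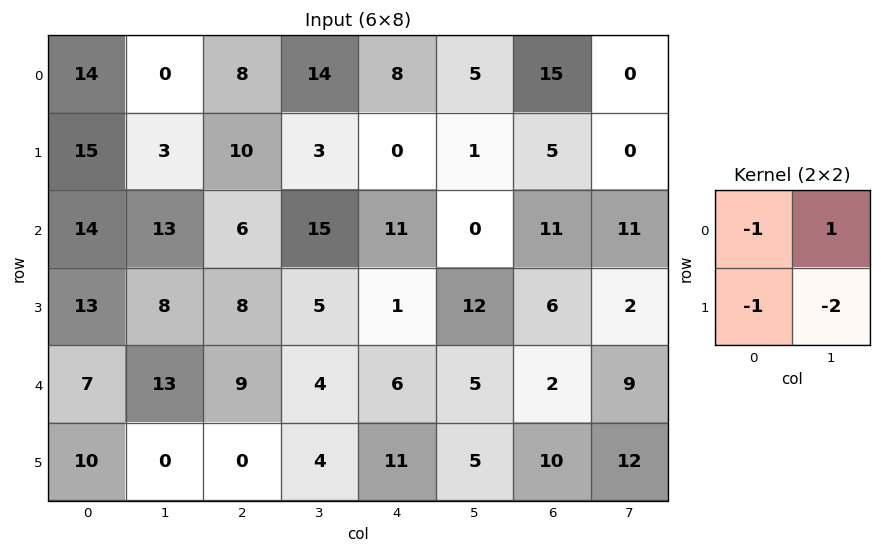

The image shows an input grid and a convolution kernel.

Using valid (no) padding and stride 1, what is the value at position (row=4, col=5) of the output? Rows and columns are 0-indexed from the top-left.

-28

The receptive field on the input at this output position is [5 2 / 5 10]. Elementwise product with the kernel and sum: 5·-1 + 2·1 + 5·-1 + 10·-2.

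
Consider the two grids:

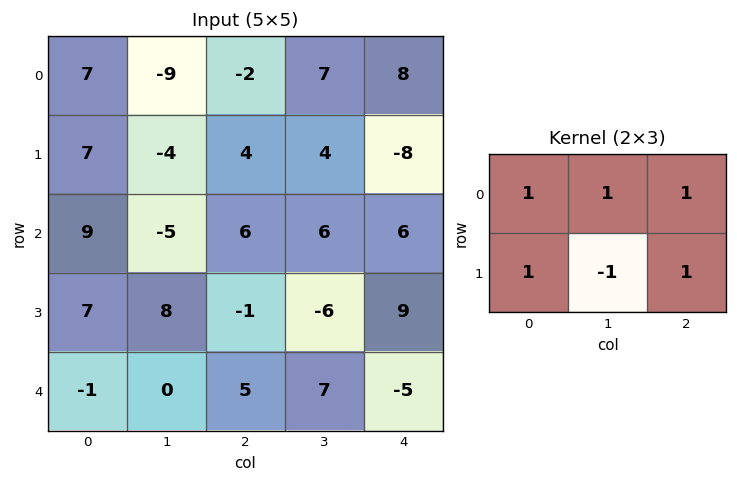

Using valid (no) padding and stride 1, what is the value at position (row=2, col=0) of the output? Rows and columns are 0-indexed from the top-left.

8

The receptive field on the input at this output position is [9 -5 6 / 7 8 -1]. Elementwise product with the kernel and sum: 9·1 + -5·1 + 6·1 + 7·1 + 8·-1 + -1·1.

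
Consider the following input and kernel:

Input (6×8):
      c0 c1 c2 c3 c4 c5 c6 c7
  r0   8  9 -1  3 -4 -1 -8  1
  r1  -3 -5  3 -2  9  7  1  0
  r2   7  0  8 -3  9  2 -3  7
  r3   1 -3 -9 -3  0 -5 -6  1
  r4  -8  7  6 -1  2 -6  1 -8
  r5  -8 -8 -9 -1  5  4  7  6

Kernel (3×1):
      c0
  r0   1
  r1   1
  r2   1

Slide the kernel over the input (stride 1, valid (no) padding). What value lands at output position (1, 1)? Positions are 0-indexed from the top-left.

The receptive field on the input at this output position is [-5 / 0 / -3]. Elementwise product with the kernel and sum: -5·1 + 0·1 + -3·1.

-8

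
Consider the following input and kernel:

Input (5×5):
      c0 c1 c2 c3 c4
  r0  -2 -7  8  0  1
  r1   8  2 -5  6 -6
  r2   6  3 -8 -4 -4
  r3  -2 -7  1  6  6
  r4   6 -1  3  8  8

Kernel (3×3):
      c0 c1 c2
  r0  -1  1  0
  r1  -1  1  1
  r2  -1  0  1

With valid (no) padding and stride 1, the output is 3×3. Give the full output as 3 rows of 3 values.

Output[0,0]: The receptive field on the input at this output position is [-2 -7 8 / 8 2 -5 / 6 3 -8]. Elementwise product with the kernel and sum: -2·-1 + -7·1 + 8·-1 + 2·1 + -5·1 + 6·-1 + -8·1.
Output[0,1]: The receptive field on the input at this output position is [-7 8 0 / 2 -5 6 / 3 -8 -4]. Elementwise product with the kernel and sum: -7·-1 + 8·1 + 2·-1 + -5·1 + 6·1 + 3·-1 + -4·1.

-30 7 1
-14 -9 16
-10 12 20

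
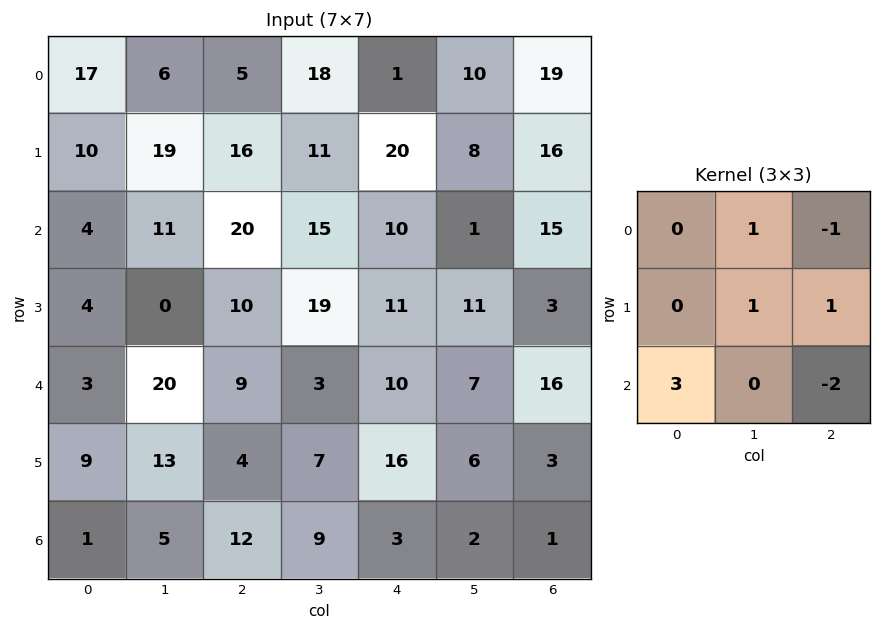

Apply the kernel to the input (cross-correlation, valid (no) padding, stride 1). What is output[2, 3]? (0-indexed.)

26

The receptive field on the input at this output position is [15 10 1 / 19 11 11 / 3 10 7]. Elementwise product with the kernel and sum: 10·1 + 1·-1 + 11·1 + 11·1 + 3·3 + 7·-2.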